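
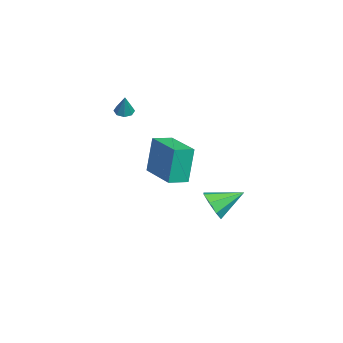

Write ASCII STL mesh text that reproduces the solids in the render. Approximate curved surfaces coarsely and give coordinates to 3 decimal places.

solid 
facet normal -0.442 -0.087 -0.893
outer loop
vertex -2.65 -2.369 2.848
vertex -2.922 -2.764 3.021
vertex -2.989 -2.258 3.005
endloop
endfacet
facet normal 0.363 0.923 0.131
outer loop
vertex -2.65 -2.369 2.848
vertex -2.989 -2.258 3.005
vertex -2.378 -2.656 4.119
endloop
endfacet
facet normal -0.442 -0.087 -0.893
outer loop
vertex -2.989 -2.258 3.005
vertex -2.922 -2.764 3.021
vertex -3.29 -2.444 3.172
endloop
endfacet
facet normal -0.273 0.849 0.453
outer loop
vertex -2.989 -2.258 3.005
vertex -3.29 -2.444 3.172
vertex -2.378 -2.656 4.119
endloop
endfacet
facet normal -0.442 -0.087 -0.893
outer loop
vertex -3.29 -2.444 3.172
vertex -2.922 -2.764 3.021
vertex -3.374 -2.817 3.25
endloop
endfacet
facet normal -0.655 0.293 0.696
outer loop
vertex -3.29 -2.444 3.172
vertex -3.374 -2.817 3.25
vertex -2.378 -2.656 4.119
endloop
endfacet
facet normal -0.442 -0.087 -0.893
outer loop
vertex -3.374 -2.817 3.25
vertex -2.922 -2.764 3.021
vertex -3.194 -3.158 3.194
endloop
endfacet
facet normal -0.560 -0.413 0.718
outer loop
vertex -3.374 -2.817 3.25
vertex -3.194 -3.158 3.194
vertex -2.378 -2.656 4.119
endloop
endfacet
facet normal -0.442 -0.087 -0.893
outer loop
vertex -3.194 -3.158 3.194
vertex -2.922 -2.764 3.021
vertex -2.855 -3.269 3.037
endloop
endfacet
facet normal -0.046 -0.860 0.508
outer loop
vertex -3.194 -3.158 3.194
vertex -2.855 -3.269 3.037
vertex -2.378 -2.656 4.119
endloop
endfacet
facet normal -0.442 -0.087 -0.893
outer loop
vertex -2.855 -3.269 3.037
vertex -2.922 -2.764 3.021
vertex -2.554 -3.083 2.87
endloop
endfacet
facet normal 0.589 -0.786 0.186
outer loop
vertex -2.855 -3.269 3.037
vertex -2.554 -3.083 2.87
vertex -2.378 -2.656 4.119
endloop
endfacet
facet normal -0.442 -0.087 -0.893
outer loop
vertex -2.554 -3.083 2.87
vertex -2.922 -2.764 3.021
vertex -2.47 -2.711 2.792
endloop
endfacet
facet normal 0.971 -0.231 -0.058
outer loop
vertex -2.554 -3.083 2.87
vertex -2.47 -2.711 2.792
vertex -2.378 -2.656 4.119
endloop
endfacet
facet normal -0.442 -0.087 -0.893
outer loop
vertex -2.47 -2.711 2.792
vertex -2.922 -2.764 3.021
vertex -2.65 -2.369 2.848
endloop
endfacet
facet normal 0.877 0.475 -0.080
outer loop
vertex -2.47 -2.711 2.792
vertex -2.65 -2.369 2.848
vertex -2.378 -2.656 4.119
endloop
endfacet
facet normal -0.536 0.826 -0.172
outer loop
vertex -1.48 -0.333 1.915
vertex 0.34 0.864 1.99
vertex -1.229 -0.588 -0.093
endloop
endfacet
facet normal -0.835 -0.549 -0.035
outer loop
vertex -0.66 -1.464 0.09
vertex -1.48 -0.333 1.915
vertex -1.229 -0.588 -0.093
endloop
endfacet
facet normal -0.536 0.826 -0.172
outer loop
vertex -1.229 -0.588 -0.093
vertex 0.34 0.864 1.99
vertex 0.591 0.609 -0.018
endloop
endfacet
facet normal 0.123 -0.126 -0.984
outer loop
vertex 0.591 0.609 -0.018
vertex -0.66 -1.464 0.09
vertex -1.229 -0.588 -0.093
endloop
endfacet
facet normal -0.123 0.126 0.984
outer loop
vertex -1.48 -0.333 1.915
vertex 0.909 -0.012 2.173
vertex 0.34 0.864 1.99
endloop
endfacet
facet normal -0.835 -0.549 -0.035
outer loop
vertex -0.911 -1.209 2.098
vertex -1.48 -0.333 1.915
vertex -0.66 -1.464 0.09
endloop
endfacet
facet normal -0.123 0.126 0.984
outer loop
vertex -0.911 -1.209 2.098
vertex 0.909 -0.012 2.173
vertex -1.48 -0.333 1.915
endloop
endfacet
facet normal 0.835 0.549 0.035
outer loop
vertex 0.34 0.864 1.99
vertex 0.909 -0.012 2.173
vertex 0.591 0.609 -0.018
endloop
endfacet
facet normal 0.123 -0.126 -0.984
outer loop
vertex 1.16 -0.267 0.165
vertex -0.66 -1.464 0.09
vertex 0.591 0.609 -0.018
endloop
endfacet
facet normal 0.835 0.549 0.035
outer loop
vertex 0.591 0.609 -0.018
vertex 0.909 -0.012 2.173
vertex 1.16 -0.267 0.165
endloop
endfacet
facet normal 0.536 -0.826 0.172
outer loop
vertex 1.16 -0.267 0.165
vertex -0.911 -1.209 2.098
vertex -0.66 -1.464 0.09
endloop
endfacet
facet normal 0.536 -0.826 0.172
outer loop
vertex 0.909 -0.012 2.173
vertex -0.911 -1.209 2.098
vertex 1.16 -0.267 0.165
endloop
endfacet
facet normal 0.209 -0.864 -0.459
outer loop
vertex -1.774 1.994 -3.594
vertex -2.307 1.534 -2.971
vertex -2.46 1.94 -3.805
endloop
endfacet
facet normal 0.103 0.830 -0.548
outer loop
vertex -1.774 1.994 -3.594
vertex -2.46 1.94 -3.805
vertex -2.673 3.046 -2.169
endloop
endfacet
facet normal 0.209 -0.864 -0.459
outer loop
vertex -2.46 1.94 -3.805
vertex -2.307 1.534 -2.971
vertex -3.056 1.648 -3.527
endloop
endfacet
facet normal -0.559 0.652 -0.513
outer loop
vertex -2.46 1.94 -3.805
vertex -3.056 1.648 -3.527
vertex -2.673 3.046 -2.169
endloop
endfacet
facet normal 0.210 -0.863 -0.459
outer loop
vertex -3.056 1.648 -3.527
vertex -2.307 1.534 -2.971
vertex -3.213 1.289 -2.924
endloop
endfacet
facet normal -0.947 0.316 -0.058
outer loop
vertex -3.056 1.648 -3.527
vertex -3.213 1.289 -2.924
vertex -2.673 3.046 -2.169
endloop
endfacet
facet normal 0.210 -0.864 -0.458
outer loop
vertex -3.213 1.289 -2.924
vertex -2.307 1.534 -2.971
vertex -2.84 1.074 -2.348
endloop
endfacet
facet normal -0.836 0.021 0.549
outer loop
vertex -3.213 1.289 -2.924
vertex -2.84 1.074 -2.348
vertex -2.673 3.046 -2.169
endloop
endfacet
facet normal 0.210 -0.864 -0.458
outer loop
vertex -2.84 1.074 -2.348
vertex -2.307 1.534 -2.971
vertex -2.154 1.129 -2.137
endloop
endfacet
facet normal -0.289 -0.062 0.955
outer loop
vertex -2.84 1.074 -2.348
vertex -2.154 1.129 -2.137
vertex -2.673 3.046 -2.169
endloop
endfacet
facet normal 0.210 -0.864 -0.458
outer loop
vertex -2.154 1.129 -2.137
vertex -2.307 1.534 -2.971
vertex -1.558 1.421 -2.415
endloop
endfacet
facet normal 0.373 0.116 0.921
outer loop
vertex -2.154 1.129 -2.137
vertex -1.558 1.421 -2.415
vertex -2.673 3.046 -2.169
endloop
endfacet
facet normal 0.210 -0.864 -0.458
outer loop
vertex -1.558 1.421 -2.415
vertex -2.307 1.534 -2.971
vertex -1.401 1.779 -3.018
endloop
endfacet
facet normal 0.761 0.451 0.466
outer loop
vertex -1.558 1.421 -2.415
vertex -1.401 1.779 -3.018
vertex -2.673 3.046 -2.169
endloop
endfacet
facet normal 0.210 -0.864 -0.458
outer loop
vertex -1.401 1.779 -3.018
vertex -2.307 1.534 -2.971
vertex -1.774 1.994 -3.594
endloop
endfacet
facet normal 0.649 0.747 -0.142
outer loop
vertex -1.401 1.779 -3.018
vertex -1.774 1.994 -3.594
vertex -2.673 3.046 -2.169
endloop
endfacet

endsolid


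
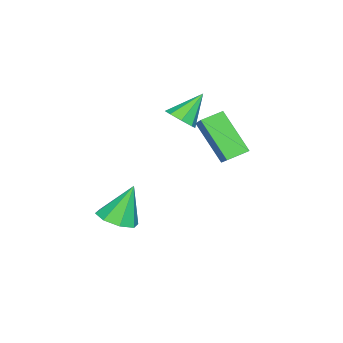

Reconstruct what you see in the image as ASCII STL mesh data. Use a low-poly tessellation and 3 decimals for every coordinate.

solid 
facet normal 0.322 -0.268 -0.908
outer loop
vertex 0.281 -3.174 -3.742
vertex -0.442 -3.013 -4.046
vertex 0.23 -2.594 -3.931
endloop
endfacet
facet normal 0.720 0.271 0.639
outer loop
vertex 0.281 -3.174 -3.742
vertex 0.23 -2.594 -3.931
vertex -0.958 -2.587 -2.594
endloop
endfacet
facet normal 0.322 -0.267 -0.908
outer loop
vertex 0.23 -2.594 -3.931
vertex -0.442 -3.013 -4.046
vertex -0.215 -2.259 -4.187
endloop
endfacet
facet normal 0.416 0.832 0.366
outer loop
vertex 0.23 -2.594 -3.931
vertex -0.215 -2.259 -4.187
vertex -0.958 -2.587 -2.594
endloop
endfacet
facet normal 0.323 -0.267 -0.908
outer loop
vertex -0.215 -2.259 -4.187
vertex -0.442 -3.013 -4.046
vertex -0.792 -2.366 -4.361
endloop
endfacet
facet normal -0.211 0.972 0.102
outer loop
vertex -0.215 -2.259 -4.187
vertex -0.792 -2.366 -4.361
vertex -0.958 -2.587 -2.594
endloop
endfacet
facet normal 0.324 -0.267 -0.908
outer loop
vertex -0.792 -2.366 -4.361
vertex -0.442 -3.013 -4.046
vertex -1.164 -2.852 -4.351
endloop
endfacet
facet normal -0.794 0.608 0.001
outer loop
vertex -0.792 -2.366 -4.361
vertex -1.164 -2.852 -4.351
vertex -0.958 -2.587 -2.594
endloop
endfacet
facet normal 0.324 -0.267 -0.908
outer loop
vertex -1.164 -2.852 -4.351
vertex -0.442 -3.013 -4.046
vertex -1.113 -3.433 -4.162
endloop
endfacet
facet normal -0.991 -0.047 0.123
outer loop
vertex -1.164 -2.852 -4.351
vertex -1.113 -3.433 -4.162
vertex -0.958 -2.587 -2.594
endloop
endfacet
facet normal 0.323 -0.266 -0.908
outer loop
vertex -1.113 -3.433 -4.162
vertex -0.442 -3.013 -4.046
vertex -0.669 -3.767 -3.906
endloop
endfacet
facet normal -0.687 -0.609 0.397
outer loop
vertex -1.113 -3.433 -4.162
vertex -0.669 -3.767 -3.906
vertex -0.958 -2.587 -2.594
endloop
endfacet
facet normal 0.323 -0.266 -0.908
outer loop
vertex -0.669 -3.767 -3.906
vertex -0.442 -3.013 -4.046
vertex -0.091 -3.66 -3.732
endloop
endfacet
facet normal -0.060 -0.749 0.660
outer loop
vertex -0.669 -3.767 -3.906
vertex -0.091 -3.66 -3.732
vertex -0.958 -2.587 -2.594
endloop
endfacet
facet normal 0.323 -0.266 -0.908
outer loop
vertex -0.091 -3.66 -3.732
vertex -0.442 -3.013 -4.046
vertex 0.281 -3.174 -3.742
endloop
endfacet
facet normal 0.523 -0.384 0.761
outer loop
vertex -0.091 -3.66 -3.732
vertex 0.281 -3.174 -3.742
vertex -0.958 -2.587 -2.594
endloop
endfacet
facet normal 0.570 -0.385 -0.726
outer loop
vertex -1.642 -1.121 0.599
vertex -2.152 -1.382 0.337
vertex -1.854 -0.83 0.278
endloop
endfacet
facet normal 0.414 0.794 0.446
outer loop
vertex -1.642 -1.121 0.599
vertex -1.854 -0.83 0.278
vertex -2.928 -0.858 1.323
endloop
endfacet
facet normal 0.570 -0.385 -0.726
outer loop
vertex -1.854 -0.83 0.278
vertex -2.152 -1.382 0.337
vertex -2.24 -0.862 -0.008
endloop
endfacet
facet normal -0.058 0.998 -0.033
outer loop
vertex -1.854 -0.83 0.278
vertex -2.24 -0.862 -0.008
vertex -2.928 -0.858 1.323
endloop
endfacet
facet normal 0.571 -0.385 -0.725
outer loop
vertex -2.24 -0.862 -0.008
vertex -2.152 -1.382 0.337
vertex -2.575 -1.199 -0.093
endloop
endfacet
facet normal -0.628 0.706 -0.327
outer loop
vertex -2.24 -0.862 -0.008
vertex -2.575 -1.199 -0.093
vertex -2.928 -0.858 1.323
endloop
endfacet
facet normal 0.571 -0.385 -0.725
outer loop
vertex -2.575 -1.199 -0.093
vertex -2.152 -1.382 0.337
vertex -2.662 -1.643 0.074
endloop
endfacet
facet normal -0.961 0.090 -0.261
outer loop
vertex -2.575 -1.199 -0.093
vertex -2.662 -1.643 0.074
vertex -2.928 -0.858 1.323
endloop
endfacet
facet normal 0.571 -0.384 -0.725
outer loop
vertex -2.662 -1.643 0.074
vertex -2.152 -1.382 0.337
vertex -2.45 -1.934 0.395
endloop
endfacet
facet normal -0.862 -0.491 0.125
outer loop
vertex -2.662 -1.643 0.074
vertex -2.45 -1.934 0.395
vertex -2.928 -0.858 1.323
endloop
endfacet
facet normal 0.572 -0.385 -0.725
outer loop
vertex -2.45 -1.934 0.395
vertex -2.152 -1.382 0.337
vertex -2.064 -1.901 0.682
endloop
endfacet
facet normal -0.390 -0.695 0.604
outer loop
vertex -2.45 -1.934 0.395
vertex -2.064 -1.901 0.682
vertex -2.928 -0.858 1.323
endloop
endfacet
facet normal 0.571 -0.385 -0.725
outer loop
vertex -2.064 -1.901 0.682
vertex -2.152 -1.382 0.337
vertex -1.729 -1.565 0.767
endloop
endfacet
facet normal 0.178 -0.404 0.897
outer loop
vertex -2.064 -1.901 0.682
vertex -1.729 -1.565 0.767
vertex -2.928 -0.858 1.323
endloop
endfacet
facet normal 0.570 -0.386 -0.725
outer loop
vertex -1.729 -1.565 0.767
vertex -2.152 -1.382 0.337
vertex -1.642 -1.121 0.599
endloop
endfacet
facet normal 0.512 0.214 0.832
outer loop
vertex -1.729 -1.565 0.767
vertex -1.642 -1.121 0.599
vertex -2.928 -0.858 1.323
endloop
endfacet
facet normal -0.671 0.670 0.318
outer loop
vertex -2.82 -0.283 0.478
vertex -1.91 0.277 1.218
vertex -2.36 0.853 -0.948
endloop
endfacet
facet normal -0.700 -0.431 -0.569
outer loop
vertex -1.79 0.283 -1.218
vertex -2.82 -0.283 0.478
vertex -2.36 0.853 -0.948
endloop
endfacet
facet normal -0.671 0.670 0.318
outer loop
vertex -2.36 0.853 -0.948
vertex -1.91 0.277 1.218
vertex -1.45 1.413 -0.208
endloop
endfacet
facet normal 0.245 0.604 -0.758
outer loop
vertex -1.45 1.413 -0.208
vertex -1.79 0.283 -1.218
vertex -2.36 0.853 -0.948
endloop
endfacet
facet normal -0.245 -0.604 0.758
outer loop
vertex -2.82 -0.283 0.478
vertex -1.34 -0.293 0.948
vertex -1.91 0.277 1.218
endloop
endfacet
facet normal -0.700 -0.431 -0.569
outer loop
vertex -2.25 -0.853 0.208
vertex -2.82 -0.283 0.478
vertex -1.79 0.283 -1.218
endloop
endfacet
facet normal -0.245 -0.604 0.758
outer loop
vertex -2.25 -0.853 0.208
vertex -1.34 -0.293 0.948
vertex -2.82 -0.283 0.478
endloop
endfacet
facet normal 0.700 0.431 0.569
outer loop
vertex -1.91 0.277 1.218
vertex -1.34 -0.293 0.948
vertex -1.45 1.413 -0.208
endloop
endfacet
facet normal 0.245 0.604 -0.758
outer loop
vertex -0.88 0.843 -0.478
vertex -1.79 0.283 -1.218
vertex -1.45 1.413 -0.208
endloop
endfacet
facet normal 0.700 0.431 0.569
outer loop
vertex -1.45 1.413 -0.208
vertex -1.34 -0.293 0.948
vertex -0.88 0.843 -0.478
endloop
endfacet
facet normal 0.671 -0.670 -0.318
outer loop
vertex -0.88 0.843 -0.478
vertex -2.25 -0.853 0.208
vertex -1.79 0.283 -1.218
endloop
endfacet
facet normal 0.671 -0.670 -0.318
outer loop
vertex -1.34 -0.293 0.948
vertex -2.25 -0.853 0.208
vertex -0.88 0.843 -0.478
endloop
endfacet

endsolid


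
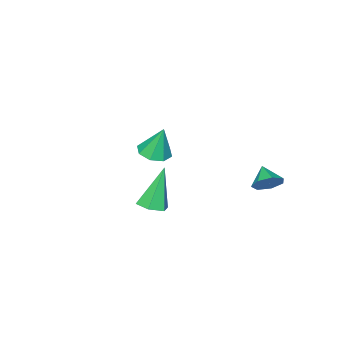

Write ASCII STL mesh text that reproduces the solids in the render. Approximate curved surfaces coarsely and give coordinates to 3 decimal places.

solid 
facet normal 0.392 0.036 -0.919
outer loop
vertex 2.468 1.838 0.553
vertex 1.879 2.198 0.316
vertex 2.453 2.568 0.575
endloop
endfacet
facet normal 0.771 -0.003 0.636
outer loop
vertex 2.468 1.838 0.553
vertex 2.453 2.568 0.575
vertex 1.041 2.122 2.284
endloop
endfacet
facet normal 0.392 0.036 -0.919
outer loop
vertex 2.453 2.568 0.575
vertex 1.879 2.198 0.316
vertex 1.864 2.928 0.338
endloop
endfacet
facet normal 0.313 0.823 0.473
outer loop
vertex 2.453 2.568 0.575
vertex 1.864 2.928 0.338
vertex 1.041 2.122 2.284
endloop
endfacet
facet normal 0.391 0.036 -0.920
outer loop
vertex 1.864 2.928 0.338
vertex 1.879 2.198 0.316
vertex 1.289 2.559 0.079
endloop
endfacet
facet normal -0.568 0.817 0.098
outer loop
vertex 1.864 2.928 0.338
vertex 1.289 2.559 0.079
vertex 1.041 2.122 2.284
endloop
endfacet
facet normal 0.391 0.036 -0.920
outer loop
vertex 1.289 2.559 0.079
vertex 1.879 2.198 0.316
vertex 1.304 1.829 0.057
endloop
endfacet
facet normal -0.993 -0.017 -0.115
outer loop
vertex 1.289 2.559 0.079
vertex 1.304 1.829 0.057
vertex 1.041 2.122 2.284
endloop
endfacet
facet normal 0.391 0.036 -0.920
outer loop
vertex 1.304 1.829 0.057
vertex 1.879 2.198 0.316
vertex 1.894 1.469 0.294
endloop
endfacet
facet normal -0.534 -0.844 0.048
outer loop
vertex 1.304 1.829 0.057
vertex 1.894 1.469 0.294
vertex 1.041 2.122 2.284
endloop
endfacet
facet normal 0.392 0.036 -0.919
outer loop
vertex 1.894 1.469 0.294
vertex 1.879 2.198 0.316
vertex 2.468 1.838 0.553
endloop
endfacet
facet normal 0.347 -0.837 0.423
outer loop
vertex 1.894 1.469 0.294
vertex 2.468 1.838 0.553
vertex 1.041 2.122 2.284
endloop
endfacet
facet normal 0.111 -0.250 -0.962
outer loop
vertex -1.479 -1.372 -0.228
vertex -2.197 -1.807 -0.198
vertex -1.991 -1.014 -0.38
endloop
endfacet
facet normal 0.491 0.823 0.284
outer loop
vertex -1.479 -1.372 -0.228
vertex -1.991 -1.014 -0.38
vertex -2.383 -1.393 1.398
endloop
endfacet
facet normal 0.112 -0.250 -0.962
outer loop
vertex -1.991 -1.014 -0.38
vertex -2.197 -1.807 -0.198
vertex -2.623 -1.12 -0.426
endloop
endfacet
facet normal -0.175 0.970 0.168
outer loop
vertex -1.991 -1.014 -0.38
vertex -2.623 -1.12 -0.426
vertex -2.383 -1.393 1.398
endloop
endfacet
facet normal 0.113 -0.249 -0.962
outer loop
vertex -2.623 -1.12 -0.426
vertex -2.197 -1.807 -0.198
vertex -3.006 -1.629 -0.339
endloop
endfacet
facet normal -0.768 0.611 0.192
outer loop
vertex -2.623 -1.12 -0.426
vertex -3.006 -1.629 -0.339
vertex -2.383 -1.393 1.398
endloop
endfacet
facet normal 0.113 -0.250 -0.962
outer loop
vertex -3.006 -1.629 -0.339
vertex -2.197 -1.807 -0.198
vertex -2.915 -2.242 -0.169
endloop
endfacet
facet normal -0.938 -0.044 0.343
outer loop
vertex -3.006 -1.629 -0.339
vertex -2.915 -2.242 -0.169
vertex -2.383 -1.393 1.398
endloop
endfacet
facet normal 0.112 -0.250 -0.962
outer loop
vertex -2.915 -2.242 -0.169
vertex -2.197 -1.807 -0.198
vertex -2.403 -2.601 -0.016
endloop
endfacet
facet normal -0.587 -0.611 0.531
outer loop
vertex -2.915 -2.242 -0.169
vertex -2.403 -2.601 -0.016
vertex -2.383 -1.393 1.398
endloop
endfacet
facet normal 0.112 -0.250 -0.962
outer loop
vertex -2.403 -2.601 -0.016
vertex -2.197 -1.807 -0.198
vertex -1.771 -2.494 0.03
endloop
endfacet
facet normal 0.081 -0.758 0.647
outer loop
vertex -2.403 -2.601 -0.016
vertex -1.771 -2.494 0.03
vertex -2.383 -1.393 1.398
endloop
endfacet
facet normal 0.111 -0.250 -0.962
outer loop
vertex -1.771 -2.494 0.03
vertex -2.197 -1.807 -0.198
vertex -1.388 -1.985 -0.058
endloop
endfacet
facet normal 0.673 -0.399 0.622
outer loop
vertex -1.771 -2.494 0.03
vertex -1.388 -1.985 -0.058
vertex -2.383 -1.393 1.398
endloop
endfacet
facet normal 0.111 -0.250 -0.962
outer loop
vertex -1.388 -1.985 -0.058
vertex -2.197 -1.807 -0.198
vertex -1.479 -1.372 -0.228
endloop
endfacet
facet normal 0.843 0.256 0.472
outer loop
vertex -1.388 -1.985 -0.058
vertex -1.479 -1.372 -0.228
vertex -2.383 -1.393 1.398
endloop
endfacet
facet normal 0.434 0.746 -0.505
outer loop
vertex -2.608 4.136 0.57
vertex -3.222 4.192 0.125
vertex -3.077 4.55 0.779
endloop
endfacet
facet normal 0.226 -0.222 0.948
outer loop
vertex -2.608 4.136 0.57
vertex -3.077 4.55 0.779
vertex -3.678 3.408 0.655
endloop
endfacet
facet normal 0.433 0.747 -0.505
outer loop
vertex -3.077 4.55 0.779
vertex -3.222 4.192 0.125
vertex -3.655 4.694 0.496
endloop
endfacet
facet normal -0.413 0.119 0.903
outer loop
vertex -3.077 4.55 0.779
vertex -3.655 4.694 0.496
vertex -3.678 3.408 0.655
endloop
endfacet
facet normal 0.433 0.747 -0.505
outer loop
vertex -3.655 4.694 0.496
vertex -3.222 4.192 0.125
vertex -3.907 4.46 -0.066
endloop
endfacet
facet normal -0.920 0.064 0.386
outer loop
vertex -3.655 4.694 0.496
vertex -3.907 4.46 -0.066
vertex -3.678 3.408 0.655
endloop
endfacet
facet normal 0.433 0.747 -0.505
outer loop
vertex -3.907 4.46 -0.066
vertex -3.222 4.192 0.125
vertex -3.644 4.024 -0.485
endloop
endfacet
facet normal -0.914 -0.346 -0.214
outer loop
vertex -3.907 4.46 -0.066
vertex -3.644 4.024 -0.485
vertex -3.678 3.408 0.655
endloop
endfacet
facet normal 0.434 0.746 -0.505
outer loop
vertex -3.644 4.024 -0.485
vertex -3.222 4.192 0.125
vertex -3.063 3.714 -0.444
endloop
endfacet
facet normal -0.397 -0.803 -0.445
outer loop
vertex -3.644 4.024 -0.485
vertex -3.063 3.714 -0.444
vertex -3.678 3.408 0.655
endloop
endfacet
facet normal 0.433 0.746 -0.506
outer loop
vertex -3.063 3.714 -0.444
vertex -3.222 4.192 0.125
vertex -2.602 3.764 0.025
endloop
endfacet
facet normal 0.240 -0.962 -0.133
outer loop
vertex -3.063 3.714 -0.444
vertex -2.602 3.764 0.025
vertex -3.678 3.408 0.655
endloop
endfacet
facet normal 0.434 0.746 -0.505
outer loop
vertex -2.602 3.764 0.025
vertex -3.222 4.192 0.125
vertex -2.608 4.136 0.57
endloop
endfacet
facet normal 0.518 -0.704 0.486
outer loop
vertex -2.602 3.764 0.025
vertex -2.608 4.136 0.57
vertex -3.678 3.408 0.655
endloop
endfacet

endsolid


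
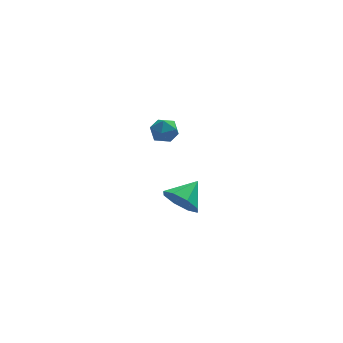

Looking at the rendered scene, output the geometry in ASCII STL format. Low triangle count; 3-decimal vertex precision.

solid 
facet normal -0.751 0.631 0.193
outer loop
vertex -2.314 -2.049 2.694
vertex -2.484 -2.419 3.243
vertex -2.037 -1.905 3.302
endloop
endfacet
facet normal -0.214 0.968 -0.132
outer loop
vertex -2.314 -2.049 2.694
vertex -2.037 -1.905 3.302
vertex -1.649 -1.896 2.74
endloop
endfacet
facet normal -0.097 0.647 -0.756
outer loop
vertex -2.314 -2.049 2.694
vertex -1.649 -1.896 2.74
vertex -1.856 -2.404 2.332
endloop
endfacet
facet normal -0.563 0.110 -0.819
outer loop
vertex -2.314 -2.049 2.694
vertex -1.856 -2.404 2.332
vertex -2.372 -2.728 2.643
endloop
endfacet
facet normal -0.968 0.100 -0.232
outer loop
vertex -2.314 -2.049 2.694
vertex -2.372 -2.728 2.643
vertex -2.484 -2.419 3.243
endloop
endfacet
facet normal 0.371 0.889 0.270
outer loop
vertex -1.649 -1.896 2.74
vertex -2.037 -1.905 3.302
vertex -1.408 -2.172 3.317
endloop
endfacet
facet normal -0.500 0.343 0.795
outer loop
vertex -2.037 -1.905 3.302
vertex -2.484 -2.419 3.243
vertex -1.924 -2.496 3.628
endloop
endfacet
facet normal -0.849 -0.517 0.108
outer loop
vertex -2.484 -2.419 3.243
vertex -2.372 -2.728 2.643
vertex -2.131 -3.004 3.22
endloop
endfacet
facet normal -0.193 -0.502 -0.843
outer loop
vertex -2.372 -2.728 2.643
vertex -1.856 -2.404 2.332
vertex -1.743 -2.995 2.658
endloop
endfacet
facet normal 0.561 0.367 -0.742
outer loop
vertex -1.856 -2.404 2.332
vertex -1.649 -1.896 2.74
vertex -1.296 -2.481 2.717
endloop
endfacet
facet normal 0.563 -0.110 0.819
outer loop
vertex -1.466 -2.851 3.266
vertex -1.408 -2.172 3.317
vertex -1.924 -2.496 3.628
endloop
endfacet
facet normal 0.097 -0.647 0.756
outer loop
vertex -1.466 -2.851 3.266
vertex -1.924 -2.496 3.628
vertex -2.131 -3.004 3.22
endloop
endfacet
facet normal 0.214 -0.968 0.132
outer loop
vertex -1.466 -2.851 3.266
vertex -2.131 -3.004 3.22
vertex -1.743 -2.995 2.658
endloop
endfacet
facet normal 0.751 -0.631 -0.193
outer loop
vertex -1.466 -2.851 3.266
vertex -1.743 -2.995 2.658
vertex -1.296 -2.481 2.717
endloop
endfacet
facet normal 0.968 -0.100 0.232
outer loop
vertex -1.466 -2.851 3.266
vertex -1.296 -2.481 2.717
vertex -1.408 -2.172 3.317
endloop
endfacet
facet normal 0.193 0.502 0.843
outer loop
vertex -1.924 -2.496 3.628
vertex -1.408 -2.172 3.317
vertex -2.037 -1.905 3.302
endloop
endfacet
facet normal -0.561 -0.367 0.742
outer loop
vertex -2.131 -3.004 3.22
vertex -1.924 -2.496 3.628
vertex -2.484 -2.419 3.243
endloop
endfacet
facet normal -0.371 -0.889 -0.270
outer loop
vertex -1.743 -2.995 2.658
vertex -2.131 -3.004 3.22
vertex -2.372 -2.728 2.643
endloop
endfacet
facet normal 0.500 -0.343 -0.795
outer loop
vertex -1.296 -2.481 2.717
vertex -1.743 -2.995 2.658
vertex -1.856 -2.404 2.332
endloop
endfacet
facet normal 0.849 0.517 -0.108
outer loop
vertex -1.408 -2.172 3.317
vertex -1.296 -2.481 2.717
vertex -1.649 -1.896 2.74
endloop
endfacet
facet normal -0.678 -0.546 -0.492
outer loop
vertex -0.254 -1.57 -3.192
vertex -0.938 -1.227 -2.629
vertex -0.552 -0.962 -3.456
endloop
endfacet
facet normal 0.878 0.255 -0.404
outer loop
vertex -0.254 -1.57 -3.192
vertex -0.552 -0.962 -3.456
vertex -0.002 -0.473 -1.951
endloop
endfacet
facet normal -0.678 -0.547 -0.492
outer loop
vertex -0.552 -0.962 -3.456
vertex -0.938 -1.227 -2.629
vertex -1.077 -0.509 -3.236
endloop
endfacet
facet normal 0.483 0.766 -0.425
outer loop
vertex -0.552 -0.962 -3.456
vertex -1.077 -0.509 -3.236
vertex -0.002 -0.473 -1.951
endloop
endfacet
facet normal -0.678 -0.547 -0.491
outer loop
vertex -1.077 -0.509 -3.236
vertex -0.938 -1.227 -2.629
vertex -1.52 -0.477 -2.66
endloop
endfacet
facet normal 0.017 0.999 -0.042
outer loop
vertex -1.077 -0.509 -3.236
vertex -1.52 -0.477 -2.66
vertex -0.002 -0.473 -1.951
endloop
endfacet
facet normal -0.678 -0.547 -0.491
outer loop
vertex -1.52 -0.477 -2.66
vertex -0.938 -1.227 -2.629
vertex -1.622 -0.884 -2.066
endloop
endfacet
facet normal -0.245 0.819 0.519
outer loop
vertex -1.52 -0.477 -2.66
vertex -1.622 -0.884 -2.066
vertex -0.002 -0.473 -1.951
endloop
endfacet
facet normal -0.678 -0.546 -0.492
outer loop
vertex -1.622 -0.884 -2.066
vertex -0.938 -1.227 -2.629
vertex -1.324 -1.492 -1.802
endloop
endfacet
facet normal -0.150 0.331 0.932
outer loop
vertex -1.622 -0.884 -2.066
vertex -1.324 -1.492 -1.802
vertex -0.002 -0.473 -1.951
endloop
endfacet
facet normal -0.678 -0.547 -0.492
outer loop
vertex -1.324 -1.492 -1.802
vertex -0.938 -1.227 -2.629
vertex -0.799 -1.945 -2.022
endloop
endfacet
facet normal 0.245 -0.179 0.953
outer loop
vertex -1.324 -1.492 -1.802
vertex -0.799 -1.945 -2.022
vertex -0.002 -0.473 -1.951
endloop
endfacet
facet normal -0.678 -0.547 -0.491
outer loop
vertex -0.799 -1.945 -2.022
vertex -0.938 -1.227 -2.629
vertex -0.356 -1.977 -2.598
endloop
endfacet
facet normal 0.711 -0.412 0.570
outer loop
vertex -0.799 -1.945 -2.022
vertex -0.356 -1.977 -2.598
vertex -0.002 -0.473 -1.951
endloop
endfacet
facet normal -0.678 -0.547 -0.491
outer loop
vertex -0.356 -1.977 -2.598
vertex -0.938 -1.227 -2.629
vertex -0.254 -1.57 -3.192
endloop
endfacet
facet normal 0.973 -0.232 0.008
outer loop
vertex -0.356 -1.977 -2.598
vertex -0.254 -1.57 -3.192
vertex -0.002 -0.473 -1.951
endloop
endfacet

endsolid


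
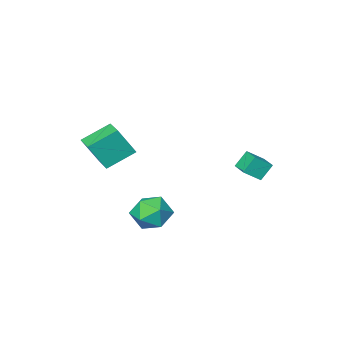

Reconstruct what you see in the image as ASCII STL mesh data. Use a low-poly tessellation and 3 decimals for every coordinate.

solid 
facet normal -0.854 0.170 0.493
outer loop
vertex 1.645 -3.803 2.236
vertex 1.975 -2.564 2.381
vertex 0.896 -3.436 0.812
endloop
endfacet
facet normal -0.256 -0.960 -0.113
outer loop
vertex 2.305 -3.716 -0.001
vertex 1.645 -3.803 2.236
vertex 0.896 -3.436 0.812
endloop
endfacet
facet normal -0.854 0.170 0.493
outer loop
vertex 0.896 -3.436 0.812
vertex 1.975 -2.564 2.381
vertex 1.226 -2.198 0.957
endloop
endfacet
facet normal -0.454 0.222 -0.863
outer loop
vertex 1.226 -2.198 0.957
vertex 2.305 -3.716 -0.001
vertex 0.896 -3.436 0.812
endloop
endfacet
facet normal 0.454 -0.222 0.863
outer loop
vertex 1.645 -3.803 2.236
vertex 3.384 -2.844 1.568
vertex 1.975 -2.564 2.381
endloop
endfacet
facet normal -0.255 -0.960 -0.113
outer loop
vertex 3.054 -4.082 1.423
vertex 1.645 -3.803 2.236
vertex 2.305 -3.716 -0.001
endloop
endfacet
facet normal 0.454 -0.222 0.863
outer loop
vertex 3.054 -4.082 1.423
vertex 3.384 -2.844 1.568
vertex 1.645 -3.803 2.236
endloop
endfacet
facet normal 0.256 0.960 0.112
outer loop
vertex 1.975 -2.564 2.381
vertex 3.384 -2.844 1.568
vertex 1.226 -2.198 0.957
endloop
endfacet
facet normal -0.454 0.222 -0.863
outer loop
vertex 2.635 -2.477 0.144
vertex 2.305 -3.716 -0.001
vertex 1.226 -2.198 0.957
endloop
endfacet
facet normal 0.255 0.960 0.113
outer loop
vertex 1.226 -2.198 0.957
vertex 3.384 -2.844 1.568
vertex 2.635 -2.477 0.144
endloop
endfacet
facet normal 0.854 -0.170 -0.493
outer loop
vertex 2.635 -2.477 0.144
vertex 3.054 -4.082 1.423
vertex 2.305 -3.716 -0.001
endloop
endfacet
facet normal 0.853 -0.170 -0.493
outer loop
vertex 3.384 -2.844 1.568
vertex 3.054 -4.082 1.423
vertex 2.635 -2.477 0.144
endloop
endfacet
facet normal -0.928 0.031 0.372
outer loop
vertex 0.952 0.597 -1.765
vertex 0.892 -0.461 -1.826
vertex 1.262 -0.0 -0.943
endloop
endfacet
facet normal -0.535 0.575 0.619
outer loop
vertex 0.952 0.597 -1.765
vertex 1.262 -0.0 -0.943
vertex 1.836 0.845 -1.231
endloop
endfacet
facet normal -0.303 0.951 0.060
outer loop
vertex 0.952 0.597 -1.765
vertex 1.836 0.845 -1.231
vertex 1.821 0.907 -2.291
endloop
endfacet
facet normal -0.552 0.642 -0.533
outer loop
vertex 0.952 0.597 -1.765
vertex 1.821 0.907 -2.291
vertex 1.238 0.1 -2.659
endloop
endfacet
facet normal -0.937 0.073 -0.340
outer loop
vertex 0.952 0.597 -1.765
vertex 1.238 0.1 -2.659
vertex 0.892 -0.461 -1.826
endloop
endfacet
facet normal 0.033 0.302 0.953
outer loop
vertex 1.836 0.845 -1.231
vertex 1.262 -0.0 -0.943
vertex 2.322 -0.06 -0.961
endloop
endfacet
facet normal -0.601 -0.577 0.553
outer loop
vertex 1.262 -0.0 -0.943
vertex 0.892 -0.461 -1.826
vertex 1.739 -0.867 -1.329
endloop
endfacet
facet normal -0.617 -0.510 -0.600
outer loop
vertex 0.892 -0.461 -1.826
vertex 1.238 0.1 -2.659
vertex 1.724 -0.805 -2.389
endloop
endfacet
facet normal 0.008 0.410 -0.912
outer loop
vertex 1.238 0.1 -2.659
vertex 1.821 0.907 -2.291
vertex 2.298 0.04 -2.677
endloop
endfacet
facet normal 0.409 0.911 0.048
outer loop
vertex 1.821 0.907 -2.291
vertex 1.836 0.845 -1.231
vertex 2.668 0.501 -1.794
endloop
endfacet
facet normal 0.552 -0.642 0.533
outer loop
vertex 2.608 -0.557 -1.855
vertex 2.322 -0.06 -0.961
vertex 1.739 -0.867 -1.329
endloop
endfacet
facet normal 0.303 -0.951 -0.060
outer loop
vertex 2.608 -0.557 -1.855
vertex 1.739 -0.867 -1.329
vertex 1.724 -0.805 -2.389
endloop
endfacet
facet normal 0.535 -0.575 -0.619
outer loop
vertex 2.608 -0.557 -1.855
vertex 1.724 -0.805 -2.389
vertex 2.298 0.04 -2.677
endloop
endfacet
facet normal 0.928 -0.031 -0.372
outer loop
vertex 2.608 -0.557 -1.855
vertex 2.298 0.04 -2.677
vertex 2.668 0.501 -1.794
endloop
endfacet
facet normal 0.937 -0.073 0.340
outer loop
vertex 2.608 -0.557 -1.855
vertex 2.668 0.501 -1.794
vertex 2.322 -0.06 -0.961
endloop
endfacet
facet normal -0.008 -0.410 0.912
outer loop
vertex 1.739 -0.867 -1.329
vertex 2.322 -0.06 -0.961
vertex 1.262 -0.0 -0.943
endloop
endfacet
facet normal -0.409 -0.911 -0.048
outer loop
vertex 1.724 -0.805 -2.389
vertex 1.739 -0.867 -1.329
vertex 0.892 -0.461 -1.826
endloop
endfacet
facet normal -0.033 -0.302 -0.953
outer loop
vertex 2.298 0.04 -2.677
vertex 1.724 -0.805 -2.389
vertex 1.238 0.1 -2.659
endloop
endfacet
facet normal 0.601 0.577 -0.553
outer loop
vertex 2.668 0.501 -1.794
vertex 2.298 0.04 -2.677
vertex 1.821 0.907 -2.291
endloop
endfacet
facet normal 0.617 0.510 0.600
outer loop
vertex 2.322 -0.06 -0.961
vertex 2.668 0.501 -1.794
vertex 1.836 0.845 -1.231
endloop
endfacet
facet normal -0.595 0.051 0.802
outer loop
vertex -3.488 -0.24 0.592
vertex -3.21 0.856 0.729
vertex -4.277 0.035 -0.011
endloop
endfacet
facet normal -0.243 -0.962 -0.121
outer loop
vertex -3.67 -0.016 -0.829
vertex -3.488 -0.24 0.592
vertex -4.277 0.035 -0.011
endloop
endfacet
facet normal -0.595 0.050 0.802
outer loop
vertex -4.277 0.035 -0.011
vertex -3.21 0.856 0.729
vertex -3.999 1.132 0.127
endloop
endfacet
facet normal -0.766 0.268 -0.585
outer loop
vertex -3.999 1.132 0.127
vertex -3.67 -0.016 -0.829
vertex -4.277 0.035 -0.011
endloop
endfacet
facet normal 0.766 -0.267 0.585
outer loop
vertex -3.488 -0.24 0.592
vertex -2.603 0.805 -0.089
vertex -3.21 0.856 0.729
endloop
endfacet
facet normal -0.245 -0.962 -0.120
outer loop
vertex -2.881 -0.292 -0.227
vertex -3.488 -0.24 0.592
vertex -3.67 -0.016 -0.829
endloop
endfacet
facet normal 0.766 -0.268 0.585
outer loop
vertex -2.881 -0.292 -0.227
vertex -2.603 0.805 -0.089
vertex -3.488 -0.24 0.592
endloop
endfacet
facet normal 0.244 0.962 0.121
outer loop
vertex -3.21 0.856 0.729
vertex -2.603 0.805 -0.089
vertex -3.999 1.132 0.127
endloop
endfacet
facet normal -0.766 0.267 -0.585
outer loop
vertex -3.392 1.08 -0.692
vertex -3.67 -0.016 -0.829
vertex -3.999 1.132 0.127
endloop
endfacet
facet normal 0.244 0.962 0.120
outer loop
vertex -3.999 1.132 0.127
vertex -2.603 0.805 -0.089
vertex -3.392 1.08 -0.692
endloop
endfacet
facet normal 0.595 -0.051 -0.802
outer loop
vertex -3.392 1.08 -0.692
vertex -2.881 -0.292 -0.227
vertex -3.67 -0.016 -0.829
endloop
endfacet
facet normal 0.595 -0.050 -0.802
outer loop
vertex -2.603 0.805 -0.089
vertex -2.881 -0.292 -0.227
vertex -3.392 1.08 -0.692
endloop
endfacet

endsolid


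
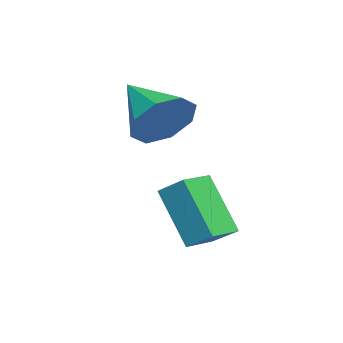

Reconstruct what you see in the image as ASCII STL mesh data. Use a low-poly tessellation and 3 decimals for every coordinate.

solid 
facet normal -0.885 0.454 -0.102
outer loop
vertex 0.476 2.893 -2.075
vertex 1.117 3.797 -3.618
vertex 0.162 2.154 -2.638
endloop
endfacet
facet normal -0.337 -0.476 0.812
outer loop
vertex 1.003 1.723 -2.542
vertex 0.476 2.893 -2.075
vertex 0.162 2.154 -2.638
endloop
endfacet
facet normal -0.885 0.454 -0.101
outer loop
vertex 0.162 2.154 -2.638
vertex 1.117 3.797 -3.618
vertex 0.803 3.059 -4.181
endloop
endfacet
facet normal -0.320 -0.753 -0.575
outer loop
vertex 0.803 3.059 -4.181
vertex 1.003 1.723 -2.542
vertex 0.162 2.154 -2.638
endloop
endfacet
facet normal 0.320 0.753 0.574
outer loop
vertex 0.476 2.893 -2.075
vertex 1.958 3.366 -3.522
vertex 1.117 3.797 -3.618
endloop
endfacet
facet normal -0.337 -0.476 0.812
outer loop
vertex 1.317 2.461 -1.979
vertex 0.476 2.893 -2.075
vertex 1.003 1.723 -2.542
endloop
endfacet
facet normal 0.321 0.753 0.575
outer loop
vertex 1.317 2.461 -1.979
vertex 1.958 3.366 -3.522
vertex 0.476 2.893 -2.075
endloop
endfacet
facet normal 0.337 0.476 -0.812
outer loop
vertex 1.117 3.797 -3.618
vertex 1.958 3.366 -3.522
vertex 0.803 3.059 -4.181
endloop
endfacet
facet normal -0.321 -0.753 -0.574
outer loop
vertex 1.644 2.627 -4.085
vertex 1.003 1.723 -2.542
vertex 0.803 3.059 -4.181
endloop
endfacet
facet normal 0.337 0.476 -0.812
outer loop
vertex 0.803 3.059 -4.181
vertex 1.958 3.366 -3.522
vertex 1.644 2.627 -4.085
endloop
endfacet
facet normal 0.885 -0.454 0.102
outer loop
vertex 1.644 2.627 -4.085
vertex 1.317 2.461 -1.979
vertex 1.003 1.723 -2.542
endloop
endfacet
facet normal 0.885 -0.454 0.102
outer loop
vertex 1.958 3.366 -3.522
vertex 1.317 2.461 -1.979
vertex 1.644 2.627 -4.085
endloop
endfacet
facet normal 0.567 0.692 -0.448
outer loop
vertex -0.627 0.525 -1.347
vertex -1.152 1.247 -0.896
vertex -0.332 0.722 -0.669
endloop
endfacet
facet normal 0.407 -0.909 0.087
outer loop
vertex -0.627 0.525 -1.347
vertex -0.332 0.722 -0.669
vertex -2.228 -0.067 -0.044
endloop
endfacet
facet normal 0.567 0.691 -0.448
outer loop
vertex -0.332 0.722 -0.669
vertex -1.152 1.247 -0.896
vertex -0.517 1.227 -0.124
endloop
endfacet
facet normal 0.461 -0.567 0.682
outer loop
vertex -0.332 0.722 -0.669
vertex -0.517 1.227 -0.124
vertex -2.228 -0.067 -0.044
endloop
endfacet
facet normal 0.566 0.692 -0.448
outer loop
vertex -0.517 1.227 -0.124
vertex -1.152 1.247 -0.896
vertex -1.074 1.743 -0.031
endloop
endfacet
facet normal 0.100 -0.071 0.992
outer loop
vertex -0.517 1.227 -0.124
vertex -1.074 1.743 -0.031
vertex -2.228 -0.067 -0.044
endloop
endfacet
facet normal 0.566 0.692 -0.448
outer loop
vertex -1.074 1.743 -0.031
vertex -1.152 1.247 -0.896
vertex -1.677 1.969 -0.444
endloop
endfacet
facet normal -0.464 0.290 0.837
outer loop
vertex -1.074 1.743 -0.031
vertex -1.677 1.969 -0.444
vertex -2.228 -0.067 -0.044
endloop
endfacet
facet normal 0.566 0.692 -0.448
outer loop
vertex -1.677 1.969 -0.444
vertex -1.152 1.247 -0.896
vertex -1.972 1.772 -1.122
endloop
endfacet
facet normal -0.903 0.304 0.304
outer loop
vertex -1.677 1.969 -0.444
vertex -1.972 1.772 -1.122
vertex -2.228 -0.067 -0.044
endloop
endfacet
facet normal 0.566 0.692 -0.448
outer loop
vertex -1.972 1.772 -1.122
vertex -1.152 1.247 -0.896
vertex -1.787 1.268 -1.667
endloop
endfacet
facet normal -0.956 -0.037 -0.290
outer loop
vertex -1.972 1.772 -1.122
vertex -1.787 1.268 -1.667
vertex -2.228 -0.067 -0.044
endloop
endfacet
facet normal 0.567 0.691 -0.448
outer loop
vertex -1.787 1.268 -1.667
vertex -1.152 1.247 -0.896
vertex -1.23 0.751 -1.76
endloop
endfacet
facet normal -0.595 -0.534 -0.601
outer loop
vertex -1.787 1.268 -1.667
vertex -1.23 0.751 -1.76
vertex -2.228 -0.067 -0.044
endloop
endfacet
facet normal 0.566 0.692 -0.448
outer loop
vertex -1.23 0.751 -1.76
vertex -1.152 1.247 -0.896
vertex -0.627 0.525 -1.347
endloop
endfacet
facet normal -0.031 -0.895 -0.445
outer loop
vertex -1.23 0.751 -1.76
vertex -0.627 0.525 -1.347
vertex -2.228 -0.067 -0.044
endloop
endfacet

endsolid


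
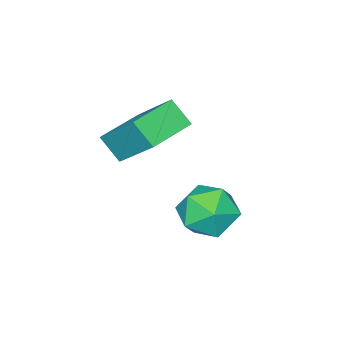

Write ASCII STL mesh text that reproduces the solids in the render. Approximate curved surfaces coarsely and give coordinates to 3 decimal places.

solid 
facet normal -0.998 0.008 0.057
outer loop
vertex -4.068 1.083 3.693
vertex -4.103 1.779 2.99
vertex -4.154 -0.246 2.38
endloop
endfacet
facet normal 0.035 -0.704 0.710
outer loop
vertex -2.597 -0.259 2.29
vertex -4.068 1.083 3.693
vertex -4.154 -0.246 2.38
endloop
endfacet
facet normal -0.998 0.007 0.059
outer loop
vertex -4.154 -0.246 2.38
vertex -4.103 1.779 2.99
vertex -4.19 0.45 1.678
endloop
endfacet
facet normal -0.047 -0.711 -0.702
outer loop
vertex -4.19 0.45 1.678
vertex -2.597 -0.259 2.29
vertex -4.154 -0.246 2.38
endloop
endfacet
facet normal 0.046 0.711 0.702
outer loop
vertex -4.068 1.083 3.693
vertex -2.546 1.766 2.9
vertex -4.103 1.779 2.99
endloop
endfacet
facet normal 0.036 -0.703 0.710
outer loop
vertex -2.51 1.07 3.602
vertex -4.068 1.083 3.693
vertex -2.597 -0.259 2.29
endloop
endfacet
facet normal 0.047 0.711 0.702
outer loop
vertex -2.51 1.07 3.602
vertex -2.546 1.766 2.9
vertex -4.068 1.083 3.693
endloop
endfacet
facet normal -0.035 0.703 -0.710
outer loop
vertex -4.103 1.779 2.99
vertex -2.546 1.766 2.9
vertex -4.19 0.45 1.678
endloop
endfacet
facet normal -0.047 -0.711 -0.702
outer loop
vertex -2.632 0.437 1.587
vertex -2.597 -0.259 2.29
vertex -4.19 0.45 1.678
endloop
endfacet
facet normal -0.036 0.704 -0.710
outer loop
vertex -4.19 0.45 1.678
vertex -2.546 1.766 2.9
vertex -2.632 0.437 1.587
endloop
endfacet
facet normal 0.998 -0.008 -0.058
outer loop
vertex -2.632 0.437 1.587
vertex -2.51 1.07 3.602
vertex -2.597 -0.259 2.29
endloop
endfacet
facet normal 0.998 -0.007 -0.058
outer loop
vertex -2.546 1.766 2.9
vertex -2.51 1.07 3.602
vertex -2.632 0.437 1.587
endloop
endfacet
facet normal -0.736 -0.184 0.652
outer loop
vertex -4.744 2.689 0.044
vertex -4.201 1.956 0.45
vertex -4.123 2.887 0.801
endloop
endfacet
facet normal -0.728 0.505 0.465
outer loop
vertex -4.744 2.689 0.044
vertex -4.123 2.887 0.801
vertex -4.182 3.515 0.027
endloop
endfacet
facet normal -0.804 0.542 -0.244
outer loop
vertex -4.744 2.689 0.044
vertex -4.182 3.515 0.027
vertex -4.296 2.972 -0.804
endloop
endfacet
facet normal -0.859 -0.125 -0.496
outer loop
vertex -4.744 2.689 0.044
vertex -4.296 2.972 -0.804
vertex -4.307 2.008 -0.542
endloop
endfacet
facet normal -0.817 -0.574 0.057
outer loop
vertex -4.744 2.689 0.044
vertex -4.307 2.008 -0.542
vertex -4.201 1.956 0.45
endloop
endfacet
facet normal -0.087 0.770 0.632
outer loop
vertex -4.182 3.515 0.027
vertex -4.123 2.887 0.801
vertex -3.293 3.292 0.422
endloop
endfacet
facet normal -0.101 -0.344 0.934
outer loop
vertex -4.123 2.887 0.801
vertex -4.201 1.956 0.45
vertex -3.304 2.328 0.684
endloop
endfacet
facet normal -0.232 -0.972 -0.026
outer loop
vertex -4.201 1.956 0.45
vertex -4.307 2.008 -0.542
vertex -3.418 1.785 -0.147
endloop
endfacet
facet normal -0.300 -0.247 -0.921
outer loop
vertex -4.307 2.008 -0.542
vertex -4.296 2.972 -0.804
vertex -3.477 2.413 -0.921
endloop
endfacet
facet normal -0.211 0.831 -0.514
outer loop
vertex -4.296 2.972 -0.804
vertex -4.182 3.515 0.027
vertex -3.399 3.344 -0.57
endloop
endfacet
facet normal 0.859 0.125 0.496
outer loop
vertex -2.856 2.611 -0.164
vertex -3.293 3.292 0.422
vertex -3.304 2.328 0.684
endloop
endfacet
facet normal 0.804 -0.542 0.244
outer loop
vertex -2.856 2.611 -0.164
vertex -3.304 2.328 0.684
vertex -3.418 1.785 -0.147
endloop
endfacet
facet normal 0.728 -0.505 -0.465
outer loop
vertex -2.856 2.611 -0.164
vertex -3.418 1.785 -0.147
vertex -3.477 2.413 -0.921
endloop
endfacet
facet normal 0.736 0.184 -0.652
outer loop
vertex -2.856 2.611 -0.164
vertex -3.477 2.413 -0.921
vertex -3.399 3.344 -0.57
endloop
endfacet
facet normal 0.817 0.574 -0.057
outer loop
vertex -2.856 2.611 -0.164
vertex -3.399 3.344 -0.57
vertex -3.293 3.292 0.422
endloop
endfacet
facet normal 0.300 0.247 0.921
outer loop
vertex -3.304 2.328 0.684
vertex -3.293 3.292 0.422
vertex -4.123 2.887 0.801
endloop
endfacet
facet normal 0.211 -0.831 0.514
outer loop
vertex -3.418 1.785 -0.147
vertex -3.304 2.328 0.684
vertex -4.201 1.956 0.45
endloop
endfacet
facet normal 0.087 -0.770 -0.632
outer loop
vertex -3.477 2.413 -0.921
vertex -3.418 1.785 -0.147
vertex -4.307 2.008 -0.542
endloop
endfacet
facet normal 0.101 0.344 -0.934
outer loop
vertex -3.399 3.344 -0.57
vertex -3.477 2.413 -0.921
vertex -4.296 2.972 -0.804
endloop
endfacet
facet normal 0.232 0.972 0.026
outer loop
vertex -3.293 3.292 0.422
vertex -3.399 3.344 -0.57
vertex -4.182 3.515 0.027
endloop
endfacet

endsolid


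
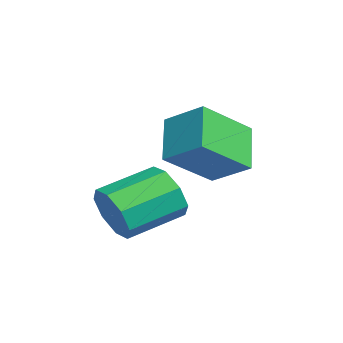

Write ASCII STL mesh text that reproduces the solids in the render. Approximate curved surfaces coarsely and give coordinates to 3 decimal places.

solid 
facet normal -0.552 -0.664 -0.505
outer loop
vertex 1.893 -0.306 3.151
vertex 0.953 -0.137 3.957
vertex 1.339 0.827 2.267
endloop
endfacet
facet normal 0.752 -0.135 -0.645
outer loop
vertex 1.947 1.557 2.823
vertex 1.893 -0.306 3.151
vertex 1.339 0.827 2.267
endloop
endfacet
facet normal -0.553 -0.663 -0.505
outer loop
vertex 1.339 0.827 2.267
vertex 0.953 -0.137 3.957
vertex 0.399 0.997 3.074
endloop
endfacet
facet normal -0.359 0.736 -0.574
outer loop
vertex 0.399 0.997 3.074
vertex 1.947 1.557 2.823
vertex 1.339 0.827 2.267
endloop
endfacet
facet normal 0.359 -0.736 0.574
outer loop
vertex 1.893 -0.306 3.151
vertex 1.561 0.593 4.513
vertex 0.953 -0.137 3.957
endloop
endfacet
facet normal 0.752 -0.135 -0.646
outer loop
vertex 2.501 0.423 3.706
vertex 1.893 -0.306 3.151
vertex 1.947 1.557 2.823
endloop
endfacet
facet normal 0.359 -0.736 0.574
outer loop
vertex 2.501 0.423 3.706
vertex 1.561 0.593 4.513
vertex 1.893 -0.306 3.151
endloop
endfacet
facet normal -0.752 0.135 0.645
outer loop
vertex 0.953 -0.137 3.957
vertex 1.561 0.593 4.513
vertex 0.399 0.997 3.074
endloop
endfacet
facet normal -0.359 0.736 -0.573
outer loop
vertex 1.007 1.726 3.629
vertex 1.947 1.557 2.823
vertex 0.399 0.997 3.074
endloop
endfacet
facet normal -0.752 0.136 0.645
outer loop
vertex 0.399 0.997 3.074
vertex 1.561 0.593 4.513
vertex 1.007 1.726 3.629
endloop
endfacet
facet normal 0.552 0.663 0.505
outer loop
vertex 1.007 1.726 3.629
vertex 2.501 0.423 3.706
vertex 1.947 1.557 2.823
endloop
endfacet
facet normal 0.553 0.664 0.504
outer loop
vertex 1.561 0.593 4.513
vertex 2.501 0.423 3.706
vertex 1.007 1.726 3.629
endloop
endfacet
facet normal 0.337 -0.894 -0.294
outer loop
vertex 2.925 -1.162 1.356
vertex 2.676 -1.456 1.964
vertex 2.407 -1.341 1.306
endloop
endfacet
facet normal -0.014 0.308 -0.951
outer loop
vertex 2.925 -1.162 1.356
vertex 2.407 -1.341 1.306
vertex 2.453 0.09 1.768
endloop
endfacet
facet normal -0.014 0.308 -0.951
outer loop
vertex 2.453 0.09 1.768
vertex 2.407 -1.341 1.306
vertex 1.934 -0.089 1.718
endloop
endfacet
facet normal -0.337 0.894 0.295
outer loop
vertex 2.453 0.09 1.768
vertex 1.934 -0.089 1.718
vertex 2.204 -0.204 2.376
endloop
endfacet
facet normal 0.338 -0.894 -0.294
outer loop
vertex 2.407 -1.341 1.306
vertex 2.676 -1.456 1.964
vertex 2.046 -1.588 1.642
endloop
endfacet
facet normal -0.676 -0.013 -0.736
outer loop
vertex 2.407 -1.341 1.306
vertex 2.046 -1.588 1.642
vertex 1.934 -0.089 1.718
endloop
endfacet
facet normal -0.676 -0.013 -0.736
outer loop
vertex 1.934 -0.089 1.718
vertex 2.046 -1.588 1.642
vertex 1.573 -0.336 2.054
endloop
endfacet
facet normal -0.337 0.894 0.295
outer loop
vertex 1.934 -0.089 1.718
vertex 1.573 -0.336 2.054
vertex 2.204 -0.204 2.376
endloop
endfacet
facet normal 0.337 -0.894 -0.294
outer loop
vertex 2.046 -1.588 1.642
vertex 2.676 -1.456 1.964
vertex 2.054 -1.757 2.166
endloop
endfacet
facet normal -0.941 -0.326 -0.091
outer loop
vertex 2.046 -1.588 1.642
vertex 2.054 -1.757 2.166
vertex 1.573 -0.336 2.054
endloop
endfacet
facet normal -0.941 -0.326 -0.089
outer loop
vertex 1.573 -0.336 2.054
vertex 2.054 -1.757 2.166
vertex 1.582 -0.505 2.578
endloop
endfacet
facet normal -0.337 0.894 0.294
outer loop
vertex 1.573 -0.336 2.054
vertex 1.582 -0.505 2.578
vertex 2.204 -0.204 2.376
endloop
endfacet
facet normal 0.337 -0.894 -0.294
outer loop
vertex 2.054 -1.757 2.166
vertex 2.676 -1.456 1.964
vertex 2.427 -1.75 2.572
endloop
endfacet
facet normal -0.655 -0.447 0.609
outer loop
vertex 2.054 -1.757 2.166
vertex 2.427 -1.75 2.572
vertex 1.582 -0.505 2.578
endloop
endfacet
facet normal -0.655 -0.447 0.609
outer loop
vertex 1.582 -0.505 2.578
vertex 2.427 -1.75 2.572
vertex 1.955 -0.498 2.984
endloop
endfacet
facet normal -0.337 0.894 0.294
outer loop
vertex 1.582 -0.505 2.578
vertex 1.955 -0.498 2.984
vertex 2.204 -0.204 2.376
endloop
endfacet
facet normal 0.337 -0.894 -0.295
outer loop
vertex 2.427 -1.75 2.572
vertex 2.676 -1.456 1.964
vertex 2.946 -1.571 2.622
endloop
endfacet
facet normal 0.014 -0.308 0.951
outer loop
vertex 2.427 -1.75 2.572
vertex 2.946 -1.571 2.622
vertex 1.955 -0.498 2.984
endloop
endfacet
facet normal 0.014 -0.308 0.951
outer loop
vertex 1.955 -0.498 2.984
vertex 2.946 -1.571 2.622
vertex 2.473 -0.319 3.034
endloop
endfacet
facet normal -0.337 0.894 0.294
outer loop
vertex 1.955 -0.498 2.984
vertex 2.473 -0.319 3.034
vertex 2.204 -0.204 2.376
endloop
endfacet
facet normal 0.337 -0.894 -0.295
outer loop
vertex 2.946 -1.571 2.622
vertex 2.676 -1.456 1.964
vertex 3.307 -1.324 2.286
endloop
endfacet
facet normal 0.676 0.013 0.736
outer loop
vertex 2.946 -1.571 2.622
vertex 3.307 -1.324 2.286
vertex 2.473 -0.319 3.034
endloop
endfacet
facet normal 0.676 0.013 0.736
outer loop
vertex 2.473 -0.319 3.034
vertex 3.307 -1.324 2.286
vertex 2.834 -0.072 2.698
endloop
endfacet
facet normal -0.338 0.894 0.294
outer loop
vertex 2.473 -0.319 3.034
vertex 2.834 -0.072 2.698
vertex 2.204 -0.204 2.376
endloop
endfacet
facet normal 0.337 -0.894 -0.294
outer loop
vertex 3.307 -1.324 2.286
vertex 2.676 -1.456 1.964
vertex 3.298 -1.155 1.762
endloop
endfacet
facet normal 0.941 0.326 0.089
outer loop
vertex 3.307 -1.324 2.286
vertex 3.298 -1.155 1.762
vertex 2.834 -0.072 2.698
endloop
endfacet
facet normal 0.941 0.325 0.090
outer loop
vertex 2.834 -0.072 2.698
vertex 3.298 -1.155 1.762
vertex 2.826 0.097 2.174
endloop
endfacet
facet normal -0.337 0.894 0.294
outer loop
vertex 2.834 -0.072 2.698
vertex 2.826 0.097 2.174
vertex 2.204 -0.204 2.376
endloop
endfacet
facet normal 0.337 -0.894 -0.294
outer loop
vertex 3.298 -1.155 1.762
vertex 2.676 -1.456 1.964
vertex 2.925 -1.162 1.356
endloop
endfacet
facet normal 0.655 0.447 -0.609
outer loop
vertex 3.298 -1.155 1.762
vertex 2.925 -1.162 1.356
vertex 2.826 0.097 2.174
endloop
endfacet
facet normal 0.655 0.447 -0.609
outer loop
vertex 2.826 0.097 2.174
vertex 2.925 -1.162 1.356
vertex 2.453 0.09 1.768
endloop
endfacet
facet normal -0.337 0.894 0.294
outer loop
vertex 2.826 0.097 2.174
vertex 2.453 0.09 1.768
vertex 2.204 -0.204 2.376
endloop
endfacet

endsolid


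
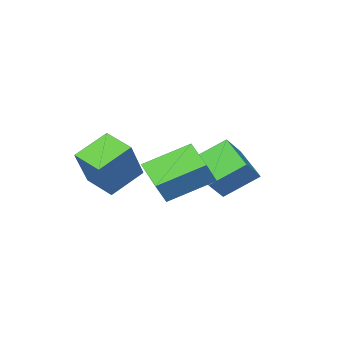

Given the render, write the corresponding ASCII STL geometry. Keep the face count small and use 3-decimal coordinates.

solid 
facet normal -0.476 -0.203 -0.856
outer loop
vertex 0.83 -3.675 -2.987
vertex 0.831 -2.39 -3.292
vertex 2.211 -3.848 -3.714
endloop
endfacet
facet normal -0.001 -0.973 0.230
outer loop
vertex 3.149 -3.45 -2.028
vertex 0.83 -3.675 -2.987
vertex 2.211 -3.848 -3.714
endloop
endfacet
facet normal -0.476 -0.203 -0.856
outer loop
vertex 2.211 -3.848 -3.714
vertex 0.831 -2.39 -3.292
vertex 2.212 -2.564 -4.019
endloop
endfacet
facet normal 0.879 -0.111 -0.463
outer loop
vertex 2.212 -2.564 -4.019
vertex 3.149 -3.45 -2.028
vertex 2.211 -3.848 -3.714
endloop
endfacet
facet normal -0.879 0.111 0.463
outer loop
vertex 0.83 -3.675 -2.987
vertex 1.769 -1.992 -1.606
vertex 0.831 -2.39 -3.292
endloop
endfacet
facet normal -0.001 -0.973 0.231
outer loop
vertex 1.768 -3.276 -1.301
vertex 0.83 -3.675 -2.987
vertex 3.149 -3.45 -2.028
endloop
endfacet
facet normal -0.879 0.111 0.463
outer loop
vertex 1.768 -3.276 -1.301
vertex 1.769 -1.992 -1.606
vertex 0.83 -3.675 -2.987
endloop
endfacet
facet normal 0.001 0.973 -0.230
outer loop
vertex 0.831 -2.39 -3.292
vertex 1.769 -1.992 -1.606
vertex 2.212 -2.564 -4.019
endloop
endfacet
facet normal 0.879 -0.111 -0.463
outer loop
vertex 3.15 -2.165 -2.333
vertex 3.149 -3.45 -2.028
vertex 2.212 -2.564 -4.019
endloop
endfacet
facet normal 0.001 0.973 -0.231
outer loop
vertex 2.212 -2.564 -4.019
vertex 1.769 -1.992 -1.606
vertex 3.15 -2.165 -2.333
endloop
endfacet
facet normal 0.476 0.203 0.856
outer loop
vertex 3.15 -2.165 -2.333
vertex 1.768 -3.276 -1.301
vertex 3.149 -3.45 -2.028
endloop
endfacet
facet normal 0.476 0.203 0.856
outer loop
vertex 1.769 -1.992 -1.606
vertex 1.768 -3.276 -1.301
vertex 3.15 -2.165 -2.333
endloop
endfacet
facet normal -0.694 -0.149 -0.704
outer loop
vertex -2.823 -1.09 -2.94
vertex -2.422 0.307 -3.632
vertex -1.709 -1.872 -3.873
endloop
endfacet
facet normal -0.249 -0.868 0.430
outer loop
vertex -0.758 -1.667 -2.908
vertex -2.823 -1.09 -2.94
vertex -1.709 -1.872 -3.873
endloop
endfacet
facet normal -0.694 -0.149 -0.704
outer loop
vertex -1.709 -1.872 -3.873
vertex -2.422 0.307 -3.632
vertex -1.308 -0.475 -4.565
endloop
endfacet
facet normal 0.675 -0.474 -0.565
outer loop
vertex -1.308 -0.475 -4.565
vertex -0.758 -1.667 -2.908
vertex -1.709 -1.872 -3.873
endloop
endfacet
facet normal -0.675 0.474 0.565
outer loop
vertex -2.823 -1.09 -2.94
vertex -1.471 0.512 -2.667
vertex -2.422 0.307 -3.632
endloop
endfacet
facet normal -0.249 -0.868 0.430
outer loop
vertex -1.872 -0.885 -1.975
vertex -2.823 -1.09 -2.94
vertex -0.758 -1.667 -2.908
endloop
endfacet
facet normal -0.675 0.474 0.565
outer loop
vertex -1.872 -0.885 -1.975
vertex -1.471 0.512 -2.667
vertex -2.823 -1.09 -2.94
endloop
endfacet
facet normal 0.249 0.868 -0.430
outer loop
vertex -2.422 0.307 -3.632
vertex -1.471 0.512 -2.667
vertex -1.308 -0.475 -4.565
endloop
endfacet
facet normal 0.675 -0.474 -0.565
outer loop
vertex -0.357 -0.27 -3.6
vertex -0.758 -1.667 -2.908
vertex -1.308 -0.475 -4.565
endloop
endfacet
facet normal 0.249 0.868 -0.430
outer loop
vertex -1.308 -0.475 -4.565
vertex -1.471 0.512 -2.667
vertex -0.357 -0.27 -3.6
endloop
endfacet
facet normal 0.694 0.149 0.704
outer loop
vertex -0.357 -0.27 -3.6
vertex -1.872 -0.885 -1.975
vertex -0.758 -1.667 -2.908
endloop
endfacet
facet normal 0.694 0.149 0.704
outer loop
vertex -1.471 0.512 -2.667
vertex -1.872 -0.885 -1.975
vertex -0.357 -0.27 -3.6
endloop
endfacet
facet normal -0.536 -0.123 -0.836
outer loop
vertex -0.05 -0.332 -2.224
vertex 0.434 0.909 -2.717
vertex 1.472 -1.259 -3.063
endloop
endfacet
facet normal -0.341 -0.874 0.347
outer loop
vertex 2.126 -1.109 -2.043
vertex -0.05 -0.332 -2.224
vertex 1.472 -1.259 -3.063
endloop
endfacet
facet normal -0.536 -0.123 -0.836
outer loop
vertex 1.472 -1.259 -3.063
vertex 0.434 0.909 -2.717
vertex 1.956 -0.018 -3.556
endloop
endfacet
facet normal 0.773 -0.471 -0.426
outer loop
vertex 1.956 -0.018 -3.556
vertex 2.126 -1.109 -2.043
vertex 1.472 -1.259 -3.063
endloop
endfacet
facet normal -0.773 0.471 0.426
outer loop
vertex -0.05 -0.332 -2.224
vertex 1.088 1.059 -1.697
vertex 0.434 0.909 -2.717
endloop
endfacet
facet normal -0.341 -0.874 0.347
outer loop
vertex 0.604 -0.182 -1.204
vertex -0.05 -0.332 -2.224
vertex 2.126 -1.109 -2.043
endloop
endfacet
facet normal -0.773 0.471 0.426
outer loop
vertex 0.604 -0.182 -1.204
vertex 1.088 1.059 -1.697
vertex -0.05 -0.332 -2.224
endloop
endfacet
facet normal 0.341 0.874 -0.347
outer loop
vertex 0.434 0.909 -2.717
vertex 1.088 1.059 -1.697
vertex 1.956 -0.018 -3.556
endloop
endfacet
facet normal 0.773 -0.471 -0.426
outer loop
vertex 2.61 0.132 -2.536
vertex 2.126 -1.109 -2.043
vertex 1.956 -0.018 -3.556
endloop
endfacet
facet normal 0.341 0.874 -0.347
outer loop
vertex 1.956 -0.018 -3.556
vertex 1.088 1.059 -1.697
vertex 2.61 0.132 -2.536
endloop
endfacet
facet normal 0.536 0.123 0.836
outer loop
vertex 2.61 0.132 -2.536
vertex 0.604 -0.182 -1.204
vertex 2.126 -1.109 -2.043
endloop
endfacet
facet normal 0.536 0.123 0.836
outer loop
vertex 1.088 1.059 -1.697
vertex 0.604 -0.182 -1.204
vertex 2.61 0.132 -2.536
endloop
endfacet

endsolid


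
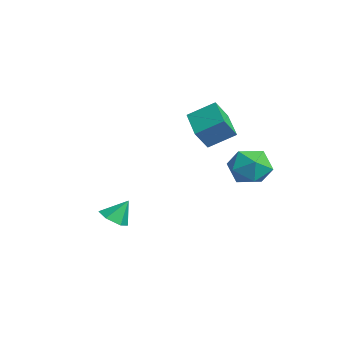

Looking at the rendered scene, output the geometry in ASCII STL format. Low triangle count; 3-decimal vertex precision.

solid 
facet normal -0.663 -0.481 0.573
outer loop
vertex 1.545 2.592 0.166
vertex 1.834 1.575 -0.354
vertex 2.411 1.928 0.61
endloop
endfacet
facet normal -0.400 0.089 0.912
outer loop
vertex 1.545 2.592 0.166
vertex 2.411 1.928 0.61
vertex 2.537 3.098 0.551
endloop
endfacet
facet normal -0.540 0.666 0.515
outer loop
vertex 1.545 2.592 0.166
vertex 2.537 3.098 0.551
vertex 2.037 3.467 -0.45
endloop
endfacet
facet normal -0.889 0.452 -0.069
outer loop
vertex 1.545 2.592 0.166
vertex 2.037 3.467 -0.45
vertex 1.602 2.526 -1.009
endloop
endfacet
facet normal -0.966 -0.258 -0.032
outer loop
vertex 1.545 2.592 0.166
vertex 1.602 2.526 -1.009
vertex 1.834 1.575 -0.354
endloop
endfacet
facet normal 0.309 0.015 0.951
outer loop
vertex 2.537 3.098 0.551
vertex 2.411 1.928 0.61
vertex 3.438 2.394 0.269
endloop
endfacet
facet normal -0.117 -0.908 0.402
outer loop
vertex 2.411 1.928 0.61
vertex 1.834 1.575 -0.354
vertex 3.003 1.453 -0.29
endloop
endfacet
facet normal -0.607 -0.546 -0.577
outer loop
vertex 1.834 1.575 -0.354
vertex 1.602 2.526 -1.009
vertex 2.503 1.822 -1.291
endloop
endfacet
facet normal -0.484 0.601 -0.636
outer loop
vertex 1.602 2.526 -1.009
vertex 2.037 3.467 -0.45
vertex 2.629 2.992 -1.35
endloop
endfacet
facet normal 0.082 0.948 0.308
outer loop
vertex 2.037 3.467 -0.45
vertex 2.537 3.098 0.551
vertex 3.206 3.345 -0.386
endloop
endfacet
facet normal 0.889 -0.452 0.069
outer loop
vertex 3.495 2.328 -0.906
vertex 3.438 2.394 0.269
vertex 3.003 1.453 -0.29
endloop
endfacet
facet normal 0.540 -0.666 -0.515
outer loop
vertex 3.495 2.328 -0.906
vertex 3.003 1.453 -0.29
vertex 2.503 1.822 -1.291
endloop
endfacet
facet normal 0.400 -0.089 -0.912
outer loop
vertex 3.495 2.328 -0.906
vertex 2.503 1.822 -1.291
vertex 2.629 2.992 -1.35
endloop
endfacet
facet normal 0.663 0.481 -0.573
outer loop
vertex 3.495 2.328 -0.906
vertex 2.629 2.992 -1.35
vertex 3.206 3.345 -0.386
endloop
endfacet
facet normal 0.966 0.258 0.032
outer loop
vertex 3.495 2.328 -0.906
vertex 3.206 3.345 -0.386
vertex 3.438 2.394 0.269
endloop
endfacet
facet normal 0.484 -0.601 0.636
outer loop
vertex 3.003 1.453 -0.29
vertex 3.438 2.394 0.269
vertex 2.411 1.928 0.61
endloop
endfacet
facet normal -0.082 -0.948 -0.308
outer loop
vertex 2.503 1.822 -1.291
vertex 3.003 1.453 -0.29
vertex 1.834 1.575 -0.354
endloop
endfacet
facet normal -0.309 -0.015 -0.951
outer loop
vertex 2.629 2.992 -1.35
vertex 2.503 1.822 -1.291
vertex 1.602 2.526 -1.009
endloop
endfacet
facet normal 0.117 0.908 -0.402
outer loop
vertex 3.206 3.345 -0.386
vertex 2.629 2.992 -1.35
vertex 2.037 3.467 -0.45
endloop
endfacet
facet normal 0.607 0.546 0.577
outer loop
vertex 3.438 2.394 0.269
vertex 3.206 3.345 -0.386
vertex 2.537 3.098 0.551
endloop
endfacet
facet normal -0.953 0.091 0.289
outer loop
vertex -2.418 0.969 1.324
vertex -2.043 2.29 2.145
vertex -2.665 1.688 0.281
endloop
endfacet
facet normal -0.234 -0.825 -0.514
outer loop
vertex -0.797 1.51 -0.285
vertex -2.418 0.969 1.324
vertex -2.665 1.688 0.281
endloop
endfacet
facet normal -0.953 0.091 0.289
outer loop
vertex -2.665 1.688 0.281
vertex -2.043 2.29 2.145
vertex -2.29 3.009 1.103
endloop
endfacet
facet normal -0.192 0.557 -0.808
outer loop
vertex -2.29 3.009 1.103
vertex -0.797 1.51 -0.285
vertex -2.665 1.688 0.281
endloop
endfacet
facet normal 0.192 -0.557 0.808
outer loop
vertex -2.418 0.969 1.324
vertex -0.175 2.112 1.579
vertex -2.043 2.29 2.145
endloop
endfacet
facet normal -0.235 -0.825 -0.514
outer loop
vertex -0.55 0.791 0.757
vertex -2.418 0.969 1.324
vertex -0.797 1.51 -0.285
endloop
endfacet
facet normal 0.192 -0.557 0.808
outer loop
vertex -0.55 0.791 0.757
vertex -0.175 2.112 1.579
vertex -2.418 0.969 1.324
endloop
endfacet
facet normal 0.234 0.825 0.514
outer loop
vertex -2.043 2.29 2.145
vertex -0.175 2.112 1.579
vertex -2.29 3.009 1.103
endloop
endfacet
facet normal -0.192 0.557 -0.808
outer loop
vertex -0.422 2.831 0.536
vertex -0.797 1.51 -0.285
vertex -2.29 3.009 1.103
endloop
endfacet
facet normal 0.235 0.825 0.513
outer loop
vertex -2.29 3.009 1.103
vertex -0.175 2.112 1.579
vertex -0.422 2.831 0.536
endloop
endfacet
facet normal 0.953 -0.091 -0.289
outer loop
vertex -0.422 2.831 0.536
vertex -0.55 0.791 0.757
vertex -0.797 1.51 -0.285
endloop
endfacet
facet normal 0.953 -0.091 -0.288
outer loop
vertex -0.175 2.112 1.579
vertex -0.55 0.791 0.757
vertex -0.422 2.831 0.536
endloop
endfacet
facet normal -0.030 -0.563 -0.826
outer loop
vertex 2.029 -3.557 -3.564
vertex 1.25 -3.693 -3.443
vertex 1.483 -3.065 -3.88
endloop
endfacet
facet normal 0.658 0.753 0.035
outer loop
vertex 2.029 -3.557 -3.564
vertex 1.483 -3.065 -3.88
vertex 1.29 -2.967 -2.377
endloop
endfacet
facet normal -0.031 -0.563 -0.826
outer loop
vertex 1.483 -3.065 -3.88
vertex 1.25 -3.693 -3.443
vertex 0.704 -3.201 -3.758
endloop
endfacet
facet normal -0.185 0.979 -0.088
outer loop
vertex 1.483 -3.065 -3.88
vertex 0.704 -3.201 -3.758
vertex 1.29 -2.967 -2.377
endloop
endfacet
facet normal -0.031 -0.563 -0.826
outer loop
vertex 0.704 -3.201 -3.758
vertex 1.25 -3.693 -3.443
vertex 0.471 -3.829 -3.321
endloop
endfacet
facet normal -0.828 0.493 0.268
outer loop
vertex 0.704 -3.201 -3.758
vertex 0.471 -3.829 -3.321
vertex 1.29 -2.967 -2.377
endloop
endfacet
facet normal -0.031 -0.563 -0.826
outer loop
vertex 0.471 -3.829 -3.321
vertex 1.25 -3.693 -3.443
vertex 1.018 -4.322 -3.005
endloop
endfacet
facet normal -0.629 -0.220 0.746
outer loop
vertex 0.471 -3.829 -3.321
vertex 1.018 -4.322 -3.005
vertex 1.29 -2.967 -2.377
endloop
endfacet
facet normal -0.030 -0.564 -0.825
outer loop
vertex 1.018 -4.322 -3.005
vertex 1.25 -3.693 -3.443
vertex 1.796 -4.185 -3.127
endloop
endfacet
facet normal 0.215 -0.446 0.869
outer loop
vertex 1.018 -4.322 -3.005
vertex 1.796 -4.185 -3.127
vertex 1.29 -2.967 -2.377
endloop
endfacet
facet normal -0.030 -0.563 -0.826
outer loop
vertex 1.796 -4.185 -3.127
vertex 1.25 -3.693 -3.443
vertex 2.029 -3.557 -3.564
endloop
endfacet
facet normal 0.857 0.040 0.514
outer loop
vertex 1.796 -4.185 -3.127
vertex 2.029 -3.557 -3.564
vertex 1.29 -2.967 -2.377
endloop
endfacet

endsolid


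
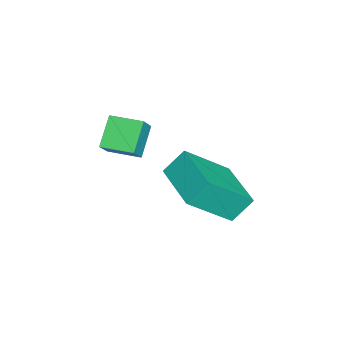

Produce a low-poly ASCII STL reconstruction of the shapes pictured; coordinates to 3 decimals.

solid 
facet normal -0.836 -0.548 0.019
outer loop
vertex -0.165 1.461 0.337
vertex -0.966 2.636 -0.967
vertex 0.183 0.905 -0.378
endloop
endfacet
facet normal 0.415 -0.609 0.676
outer loop
vertex 1.646 1.864 -0.413
vertex -0.165 1.461 0.337
vertex 0.183 0.905 -0.378
endloop
endfacet
facet normal -0.836 -0.548 0.020
outer loop
vertex 0.183 0.905 -0.378
vertex -0.966 2.636 -0.967
vertex -0.619 2.08 -1.682
endloop
endfacet
facet normal 0.358 -0.573 -0.737
outer loop
vertex -0.619 2.08 -1.682
vertex 1.646 1.864 -0.413
vertex 0.183 0.905 -0.378
endloop
endfacet
facet normal -0.358 0.573 0.737
outer loop
vertex -0.165 1.461 0.337
vertex 0.497 3.595 -1.002
vertex -0.966 2.636 -0.967
endloop
endfacet
facet normal 0.415 -0.609 0.675
outer loop
vertex 1.299 2.42 0.302
vertex -0.165 1.461 0.337
vertex 1.646 1.864 -0.413
endloop
endfacet
facet normal -0.358 0.573 0.737
outer loop
vertex 1.299 2.42 0.302
vertex 0.497 3.595 -1.002
vertex -0.165 1.461 0.337
endloop
endfacet
facet normal -0.416 0.609 -0.675
outer loop
vertex -0.966 2.636 -0.967
vertex 0.497 3.595 -1.002
vertex -0.619 2.08 -1.682
endloop
endfacet
facet normal 0.358 -0.574 -0.737
outer loop
vertex 0.845 3.039 -1.717
vertex 1.646 1.864 -0.413
vertex -0.619 2.08 -1.682
endloop
endfacet
facet normal -0.415 0.609 -0.676
outer loop
vertex -0.619 2.08 -1.682
vertex 0.497 3.595 -1.002
vertex 0.845 3.039 -1.717
endloop
endfacet
facet normal 0.836 0.548 -0.020
outer loop
vertex 0.845 3.039 -1.717
vertex 1.299 2.42 0.302
vertex 1.646 1.864 -0.413
endloop
endfacet
facet normal 0.836 0.549 -0.020
outer loop
vertex 0.497 3.595 -1.002
vertex 1.299 2.42 0.302
vertex 0.845 3.039 -1.717
endloop
endfacet
facet normal -0.746 0.100 0.658
outer loop
vertex -1.96 -1.149 0.08
vertex -1.802 -0.07 0.095
vertex -2.551 -1.053 -0.605
endloop
endfacet
facet normal -0.145 -0.989 -0.014
outer loop
vertex -1.678 -1.17 -1.375
vertex -1.96 -1.149 0.08
vertex -2.551 -1.053 -0.605
endloop
endfacet
facet normal -0.746 0.099 0.658
outer loop
vertex -2.551 -1.053 -0.605
vertex -1.802 -0.07 0.095
vertex -2.394 0.025 -0.59
endloop
endfacet
facet normal -0.650 0.105 -0.753
outer loop
vertex -2.394 0.025 -0.59
vertex -1.678 -1.17 -1.375
vertex -2.551 -1.053 -0.605
endloop
endfacet
facet normal 0.650 -0.106 0.753
outer loop
vertex -1.96 -1.149 0.08
vertex -0.929 -0.187 -0.675
vertex -1.802 -0.07 0.095
endloop
endfacet
facet normal -0.143 -0.990 -0.013
outer loop
vertex -1.086 -1.265 -0.69
vertex -1.96 -1.149 0.08
vertex -1.678 -1.17 -1.375
endloop
endfacet
facet normal 0.650 -0.105 0.753
outer loop
vertex -1.086 -1.265 -0.69
vertex -0.929 -0.187 -0.675
vertex -1.96 -1.149 0.08
endloop
endfacet
facet normal 0.144 0.990 0.013
outer loop
vertex -1.802 -0.07 0.095
vertex -0.929 -0.187 -0.675
vertex -2.394 0.025 -0.59
endloop
endfacet
facet normal -0.649 0.106 -0.753
outer loop
vertex -1.52 -0.091 -1.36
vertex -1.678 -1.17 -1.375
vertex -2.394 0.025 -0.59
endloop
endfacet
facet normal 0.144 0.989 0.014
outer loop
vertex -2.394 0.025 -0.59
vertex -0.929 -0.187 -0.675
vertex -1.52 -0.091 -1.36
endloop
endfacet
facet normal 0.746 -0.100 -0.659
outer loop
vertex -1.52 -0.091 -1.36
vertex -1.086 -1.265 -0.69
vertex -1.678 -1.17 -1.375
endloop
endfacet
facet normal 0.746 -0.100 -0.658
outer loop
vertex -0.929 -0.187 -0.675
vertex -1.086 -1.265 -0.69
vertex -1.52 -0.091 -1.36
endloop
endfacet

endsolid


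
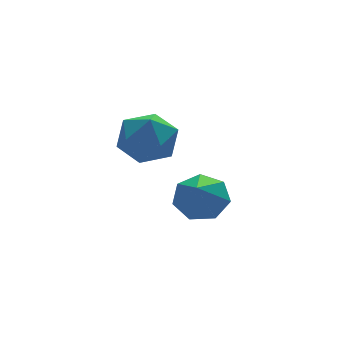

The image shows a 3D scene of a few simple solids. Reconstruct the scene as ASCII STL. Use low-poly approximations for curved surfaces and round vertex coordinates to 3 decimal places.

solid 
facet normal 0.366 0.627 -0.688
outer loop
vertex 3.545 3.135 0.116
vertex 2.727 3.067 -0.382
vertex 2.956 3.692 0.31
endloop
endfacet
facet normal 0.392 0.095 0.915
outer loop
vertex 3.545 3.135 0.116
vertex 2.956 3.692 0.31
vertex 2.053 1.913 0.882
endloop
endfacet
facet normal 0.366 0.627 -0.688
outer loop
vertex 2.956 3.692 0.31
vertex 2.727 3.067 -0.382
vertex 2.195 3.778 -0.017
endloop
endfacet
facet normal -0.315 0.432 0.845
outer loop
vertex 2.956 3.692 0.31
vertex 2.195 3.778 -0.017
vertex 2.053 1.913 0.882
endloop
endfacet
facet normal 0.367 0.627 -0.687
outer loop
vertex 2.195 3.778 -0.017
vertex 2.727 3.067 -0.382
vertex 1.835 3.329 -0.619
endloop
endfacet
facet normal -0.902 0.242 0.359
outer loop
vertex 2.195 3.778 -0.017
vertex 1.835 3.329 -0.619
vertex 2.053 1.913 0.882
endloop
endfacet
facet normal 0.367 0.628 -0.687
outer loop
vertex 1.835 3.329 -0.619
vertex 2.727 3.067 -0.382
vertex 2.147 2.683 -1.043
endloop
endfacet
facet normal -0.927 -0.331 -0.178
outer loop
vertex 1.835 3.329 -0.619
vertex 2.147 2.683 -1.043
vertex 2.053 1.913 0.882
endloop
endfacet
facet normal 0.367 0.628 -0.687
outer loop
vertex 2.147 2.683 -1.043
vertex 2.727 3.067 -0.382
vertex 2.896 2.326 -0.969
endloop
endfacet
facet normal -0.372 -0.855 -0.360
outer loop
vertex 2.147 2.683 -1.043
vertex 2.896 2.326 -0.969
vertex 2.053 1.913 0.882
endloop
endfacet
facet normal 0.366 0.628 -0.687
outer loop
vertex 2.896 2.326 -0.969
vertex 2.727 3.067 -0.382
vertex 3.518 2.528 -0.453
endloop
endfacet
facet normal 0.347 -0.937 -0.051
outer loop
vertex 2.896 2.326 -0.969
vertex 3.518 2.528 -0.453
vertex 2.053 1.913 0.882
endloop
endfacet
facet normal 0.366 0.628 -0.687
outer loop
vertex 3.518 2.528 -0.453
vertex 2.727 3.067 -0.382
vertex 3.545 3.135 0.116
endloop
endfacet
facet normal 0.686 -0.514 0.516
outer loop
vertex 3.518 2.528 -0.453
vertex 3.545 3.135 0.116
vertex 2.053 1.913 0.882
endloop
endfacet
facet normal -0.034 0.354 0.935
outer loop
vertex 0.022 2.912 3.854
vertex 0.572 2.058 4.197
vertex 1.093 2.941 3.882
endloop
endfacet
facet normal -0.036 0.887 0.460
outer loop
vertex 0.022 2.912 3.854
vertex 1.093 2.941 3.882
vertex 0.568 3.354 3.044
endloop
endfacet
facet normal -0.600 0.799 0.032
outer loop
vertex 0.022 2.912 3.854
vertex 0.568 3.354 3.044
vertex -0.278 2.727 2.841
endloop
endfacet
facet normal -0.947 0.212 0.242
outer loop
vertex 0.022 2.912 3.854
vertex -0.278 2.727 2.841
vertex -0.276 1.926 3.553
endloop
endfacet
facet normal -0.597 -0.064 0.800
outer loop
vertex 0.022 2.912 3.854
vertex -0.276 1.926 3.553
vertex 0.572 2.058 4.197
endloop
endfacet
facet normal 0.553 0.830 0.063
outer loop
vertex 0.568 3.354 3.044
vertex 1.093 2.941 3.882
vertex 1.456 2.774 2.887
endloop
endfacet
facet normal 0.557 -0.033 0.830
outer loop
vertex 1.093 2.941 3.882
vertex 0.572 2.058 4.197
vertex 1.458 1.973 3.599
endloop
endfacet
facet normal -0.354 -0.708 0.611
outer loop
vertex 0.572 2.058 4.197
vertex -0.276 1.926 3.553
vertex 0.612 1.346 3.396
endloop
endfacet
facet normal -0.920 -0.262 -0.292
outer loop
vertex -0.276 1.926 3.553
vertex -0.278 2.727 2.841
vertex 0.087 1.759 2.558
endloop
endfacet
facet normal -0.359 0.689 -0.630
outer loop
vertex -0.278 2.727 2.841
vertex 0.568 3.354 3.044
vertex 0.608 2.642 2.243
endloop
endfacet
facet normal 0.947 -0.212 -0.242
outer loop
vertex 1.158 1.788 2.586
vertex 1.456 2.774 2.887
vertex 1.458 1.973 3.599
endloop
endfacet
facet normal 0.600 -0.799 -0.032
outer loop
vertex 1.158 1.788 2.586
vertex 1.458 1.973 3.599
vertex 0.612 1.346 3.396
endloop
endfacet
facet normal 0.036 -0.887 -0.460
outer loop
vertex 1.158 1.788 2.586
vertex 0.612 1.346 3.396
vertex 0.087 1.759 2.558
endloop
endfacet
facet normal 0.034 -0.354 -0.935
outer loop
vertex 1.158 1.788 2.586
vertex 0.087 1.759 2.558
vertex 0.608 2.642 2.243
endloop
endfacet
facet normal 0.597 0.064 -0.800
outer loop
vertex 1.158 1.788 2.586
vertex 0.608 2.642 2.243
vertex 1.456 2.774 2.887
endloop
endfacet
facet normal 0.920 0.262 0.292
outer loop
vertex 1.458 1.973 3.599
vertex 1.456 2.774 2.887
vertex 1.093 2.941 3.882
endloop
endfacet
facet normal 0.359 -0.689 0.630
outer loop
vertex 0.612 1.346 3.396
vertex 1.458 1.973 3.599
vertex 0.572 2.058 4.197
endloop
endfacet
facet normal -0.553 -0.830 -0.063
outer loop
vertex 0.087 1.759 2.558
vertex 0.612 1.346 3.396
vertex -0.276 1.926 3.553
endloop
endfacet
facet normal -0.557 0.033 -0.830
outer loop
vertex 0.608 2.642 2.243
vertex 0.087 1.759 2.558
vertex -0.278 2.727 2.841
endloop
endfacet
facet normal 0.354 0.708 -0.611
outer loop
vertex 1.456 2.774 2.887
vertex 0.608 2.642 2.243
vertex 0.568 3.354 3.044
endloop
endfacet

endsolid
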